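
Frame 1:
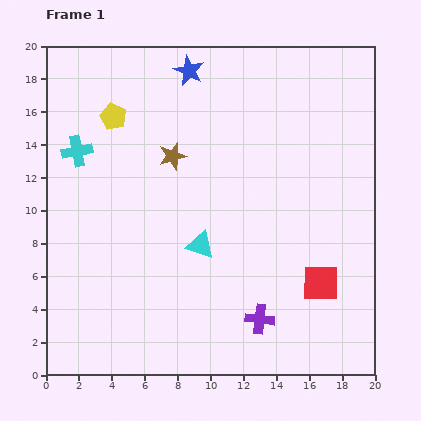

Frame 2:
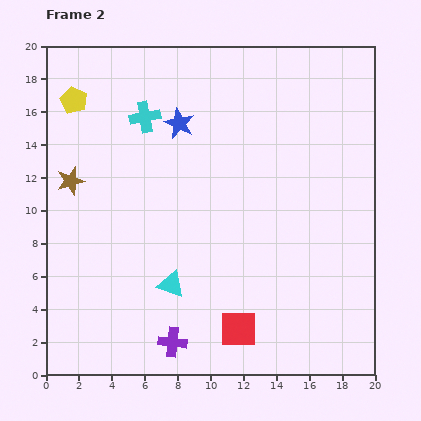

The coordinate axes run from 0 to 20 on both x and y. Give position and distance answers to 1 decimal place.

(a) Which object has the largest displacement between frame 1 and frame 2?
the brown star

(moved 6.4; next 5.7)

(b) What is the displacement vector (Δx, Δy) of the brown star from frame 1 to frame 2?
(-6.2, -1.5)

The brown star was at (7.7, 13.3) in frame 1 and (1.5, 11.8) in frame 2.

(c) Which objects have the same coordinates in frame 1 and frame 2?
none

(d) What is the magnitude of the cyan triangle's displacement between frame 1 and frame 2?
3.0

The cyan triangle moved from (9.4, 7.9) to (7.6, 5.5), a distance of √(1.8² + 2.4²) ≈ 3.0.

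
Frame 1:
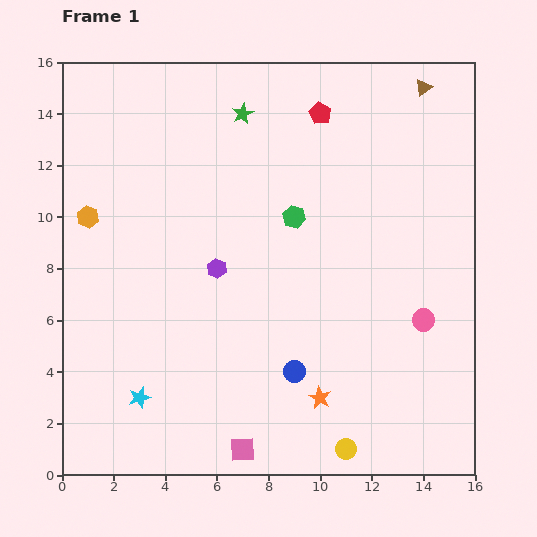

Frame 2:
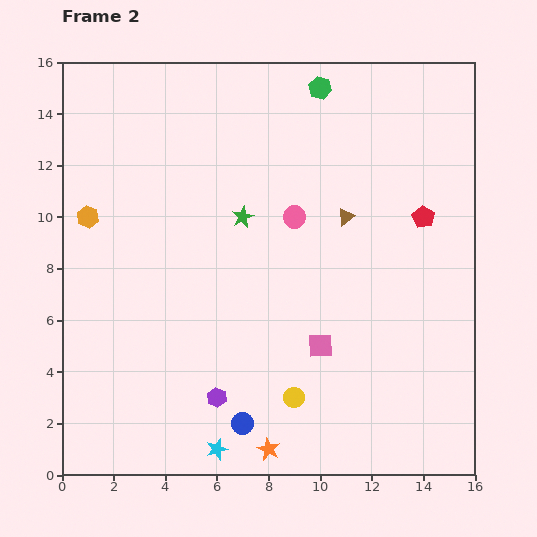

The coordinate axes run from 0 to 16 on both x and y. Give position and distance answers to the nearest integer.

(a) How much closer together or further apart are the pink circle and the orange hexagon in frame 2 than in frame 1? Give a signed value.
-6

Distance in frame 1: 14. Distance in frame 2: 8.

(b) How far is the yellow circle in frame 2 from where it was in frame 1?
3

The yellow circle moved from (11, 1) to (9, 3), a distance of √(2² + 2²) ≈ 3.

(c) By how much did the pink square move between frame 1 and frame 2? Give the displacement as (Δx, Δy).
(3, 4)

The pink square was at (7, 1) in frame 1 and (10, 5) in frame 2.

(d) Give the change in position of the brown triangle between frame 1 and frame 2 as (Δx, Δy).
(-3, -5)

The brown triangle was at (14, 15) in frame 1 and (11, 10) in frame 2.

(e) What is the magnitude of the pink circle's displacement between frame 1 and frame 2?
6

The pink circle moved from (14, 6) to (9, 10), a distance of √(5² + 4²) ≈ 6.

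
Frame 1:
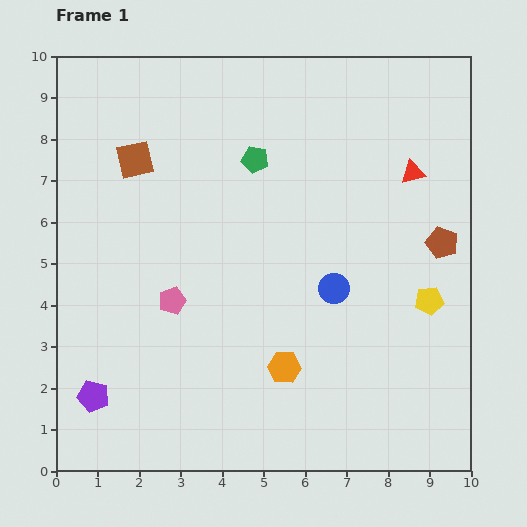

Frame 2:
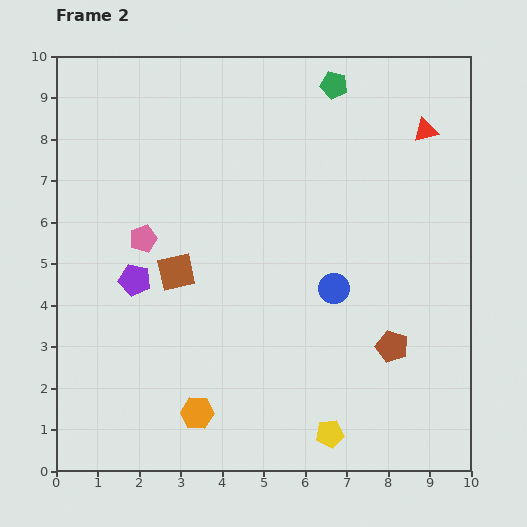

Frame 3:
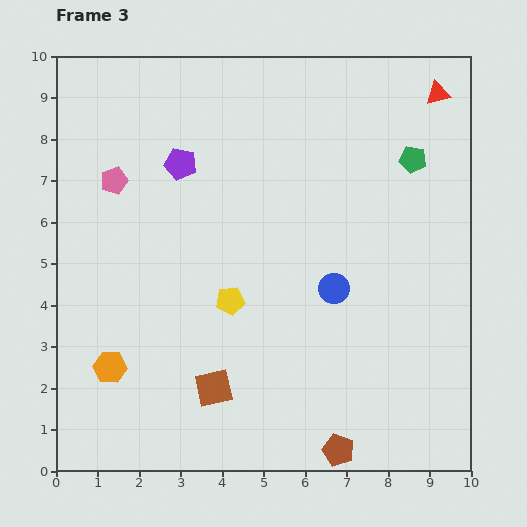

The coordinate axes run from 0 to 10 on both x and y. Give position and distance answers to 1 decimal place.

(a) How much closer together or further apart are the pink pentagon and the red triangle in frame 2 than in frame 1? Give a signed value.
+0.7

Distance in frame 1: 6.6. Distance in frame 2: 7.3.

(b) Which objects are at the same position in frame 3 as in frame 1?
the blue circle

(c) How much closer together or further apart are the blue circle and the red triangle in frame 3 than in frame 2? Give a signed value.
+0.9

Distance in frame 2: 4.4. Distance in frame 3: 5.3.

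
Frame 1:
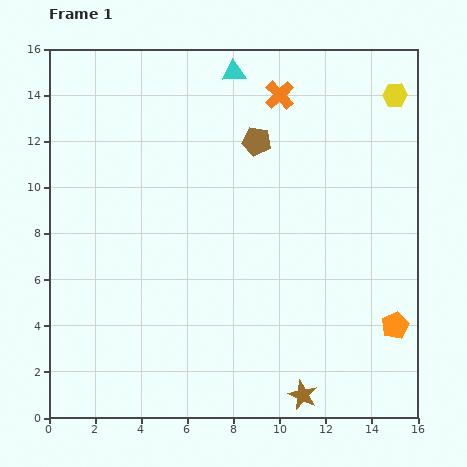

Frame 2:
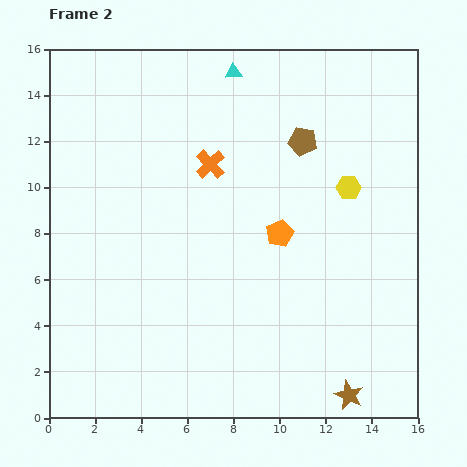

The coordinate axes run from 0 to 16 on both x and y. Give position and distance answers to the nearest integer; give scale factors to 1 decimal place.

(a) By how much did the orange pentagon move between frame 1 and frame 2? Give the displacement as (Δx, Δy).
(-5, 4)

The orange pentagon was at (15, 4) in frame 1 and (10, 8) in frame 2.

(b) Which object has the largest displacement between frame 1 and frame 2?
the orange pentagon

(moved 6; next 4)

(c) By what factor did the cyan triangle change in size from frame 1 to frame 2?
0.7×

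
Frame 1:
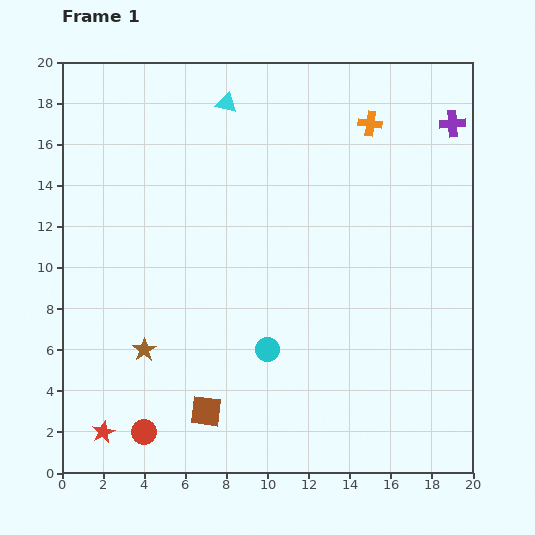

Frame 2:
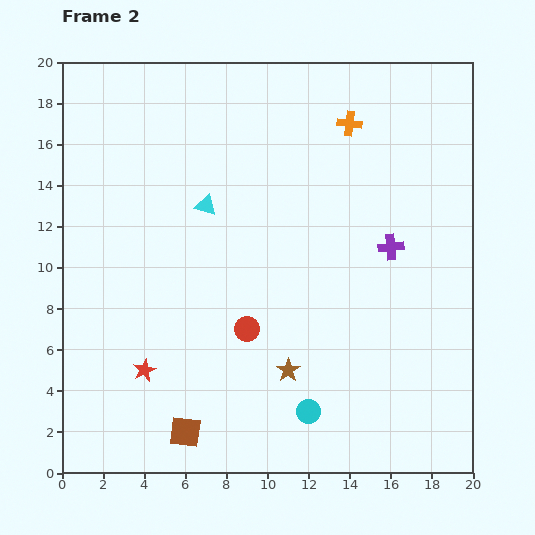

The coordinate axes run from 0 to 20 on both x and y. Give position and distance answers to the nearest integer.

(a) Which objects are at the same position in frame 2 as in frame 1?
none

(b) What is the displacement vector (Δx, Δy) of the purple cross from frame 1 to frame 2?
(-3, -6)

The purple cross was at (19, 17) in frame 1 and (16, 11) in frame 2.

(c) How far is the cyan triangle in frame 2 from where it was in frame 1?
5

The cyan triangle moved from (8, 18) to (7, 13), a distance of √(1² + 5²) ≈ 5.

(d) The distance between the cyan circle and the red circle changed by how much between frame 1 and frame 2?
-2

Distance in frame 1: 7. Distance in frame 2: 5.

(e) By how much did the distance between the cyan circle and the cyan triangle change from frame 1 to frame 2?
-1

Distance in frame 1: 12. Distance in frame 2: 11.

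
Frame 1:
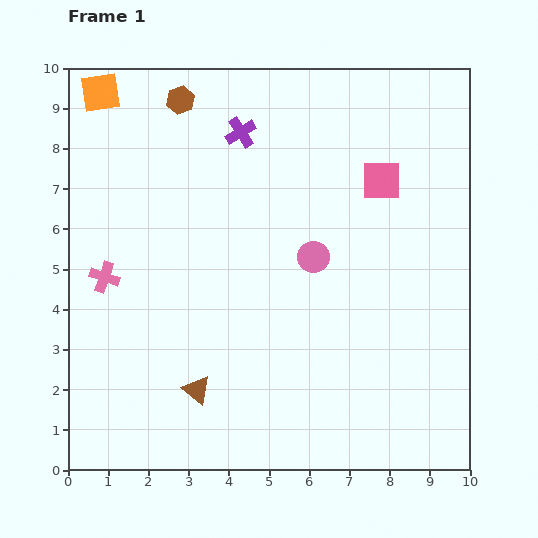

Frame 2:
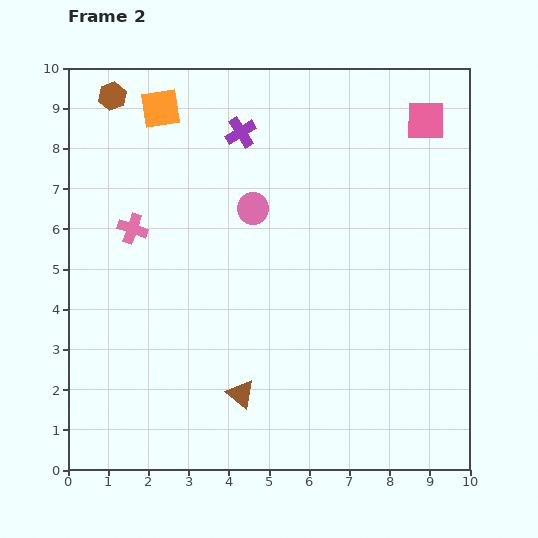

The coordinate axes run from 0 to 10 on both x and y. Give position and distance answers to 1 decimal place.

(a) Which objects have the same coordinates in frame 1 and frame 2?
the purple cross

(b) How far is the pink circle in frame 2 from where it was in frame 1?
1.9

The pink circle moved from (6.1, 5.3) to (4.6, 6.5), a distance of √(1.5² + 1.2²) ≈ 1.9.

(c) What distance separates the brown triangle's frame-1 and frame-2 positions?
1.1

The brown triangle moved from (3.2, 2.0) to (4.3, 1.9), a distance of √(1.1² + 0.1²) ≈ 1.1.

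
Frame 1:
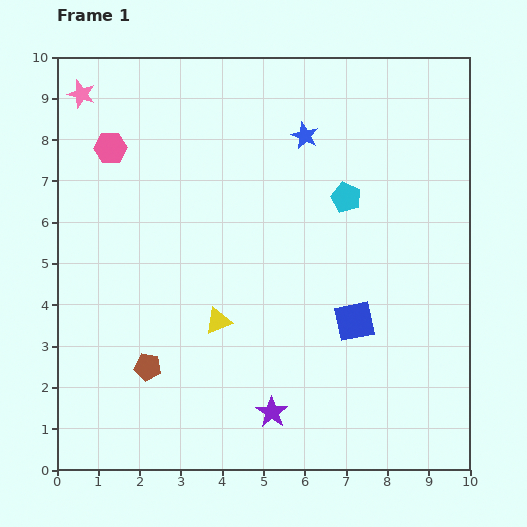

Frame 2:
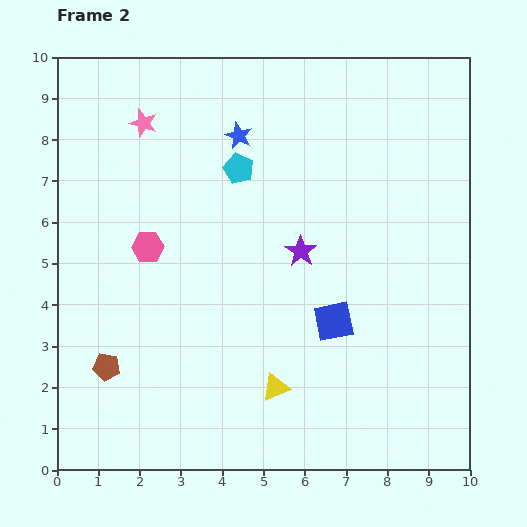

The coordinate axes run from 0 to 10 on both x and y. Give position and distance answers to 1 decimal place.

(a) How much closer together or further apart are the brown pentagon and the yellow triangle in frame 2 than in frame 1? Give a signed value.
+2.1

Distance in frame 1: 2.0. Distance in frame 2: 4.1.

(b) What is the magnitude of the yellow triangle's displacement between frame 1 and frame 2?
2.1

The yellow triangle moved from (3.9, 3.6) to (5.3, 2.0), a distance of √(1.4² + 1.6²) ≈ 2.1.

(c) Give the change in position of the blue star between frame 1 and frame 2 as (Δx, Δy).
(-1.6, 0.0)

The blue star was at (6.0, 8.1) in frame 1 and (4.4, 8.1) in frame 2.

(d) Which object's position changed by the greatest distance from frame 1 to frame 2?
the purple star

(moved 4.0; next 2.7)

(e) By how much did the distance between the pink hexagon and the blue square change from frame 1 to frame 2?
-2.4

Distance in frame 1: 7.2. Distance in frame 2: 4.8.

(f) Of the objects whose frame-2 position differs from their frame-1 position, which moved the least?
the blue square

(moved 0.5)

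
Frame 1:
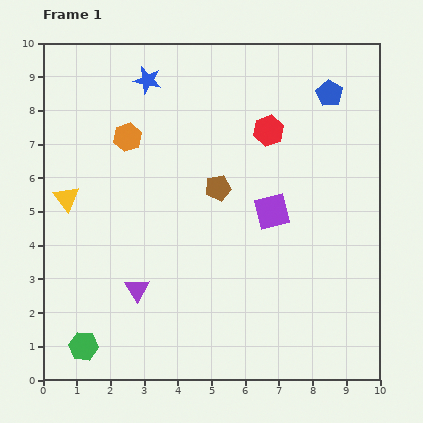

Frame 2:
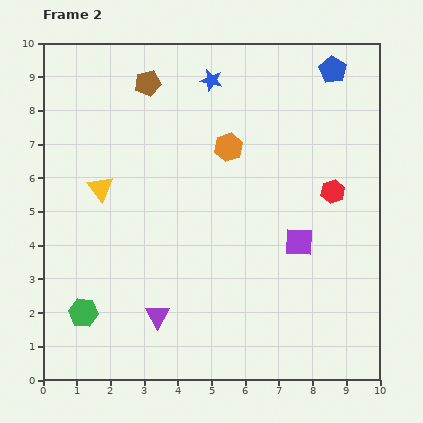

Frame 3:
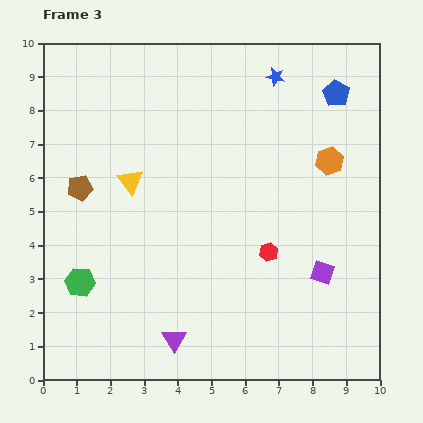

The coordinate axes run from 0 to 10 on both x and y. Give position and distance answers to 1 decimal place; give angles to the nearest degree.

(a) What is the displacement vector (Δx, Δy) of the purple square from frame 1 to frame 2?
(0.8, -0.9)

The purple square was at (6.8, 5.0) in frame 1 and (7.6, 4.1) in frame 2.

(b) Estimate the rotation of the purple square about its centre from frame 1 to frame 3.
33° clockwise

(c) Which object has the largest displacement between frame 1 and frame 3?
the orange hexagon

(moved 6.0; next 4.1)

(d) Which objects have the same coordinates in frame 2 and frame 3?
none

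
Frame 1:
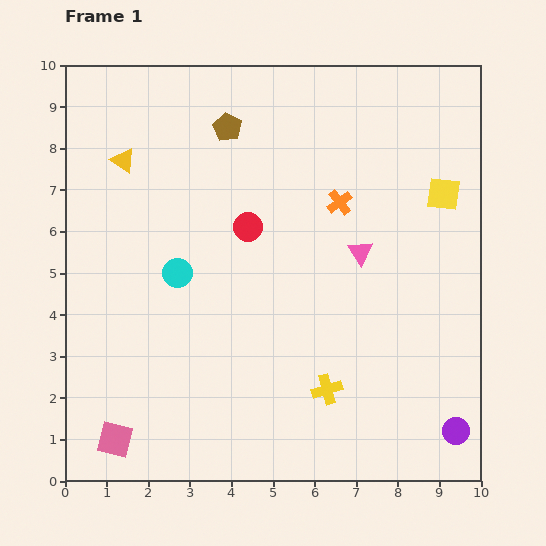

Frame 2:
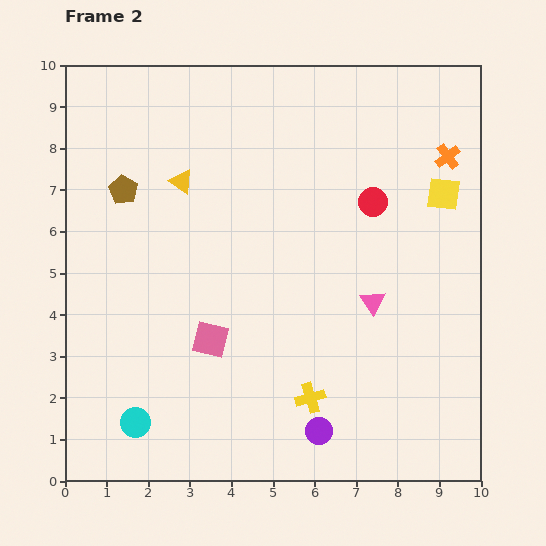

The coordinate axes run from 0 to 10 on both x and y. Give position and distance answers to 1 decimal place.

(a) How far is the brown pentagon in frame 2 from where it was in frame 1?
2.9

The brown pentagon moved from (3.9, 8.5) to (1.4, 7.0), a distance of √(2.5² + 1.5²) ≈ 2.9.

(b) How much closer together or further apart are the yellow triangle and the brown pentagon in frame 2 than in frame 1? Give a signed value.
-1.2

Distance in frame 1: 2.6. Distance in frame 2: 1.4.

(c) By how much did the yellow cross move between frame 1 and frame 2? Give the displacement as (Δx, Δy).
(-0.4, -0.2)

The yellow cross was at (6.3, 2.2) in frame 1 and (5.9, 2.0) in frame 2.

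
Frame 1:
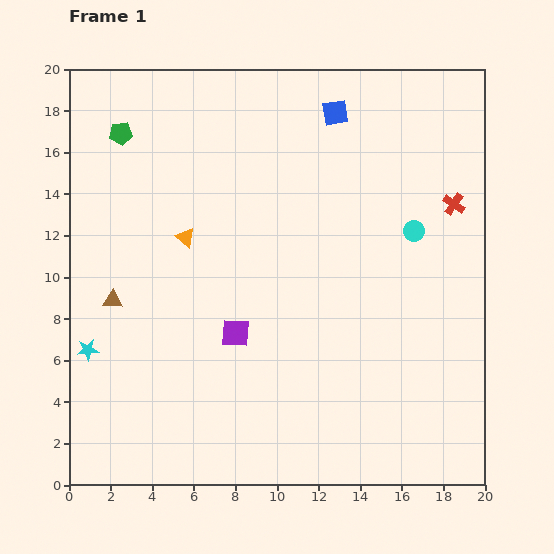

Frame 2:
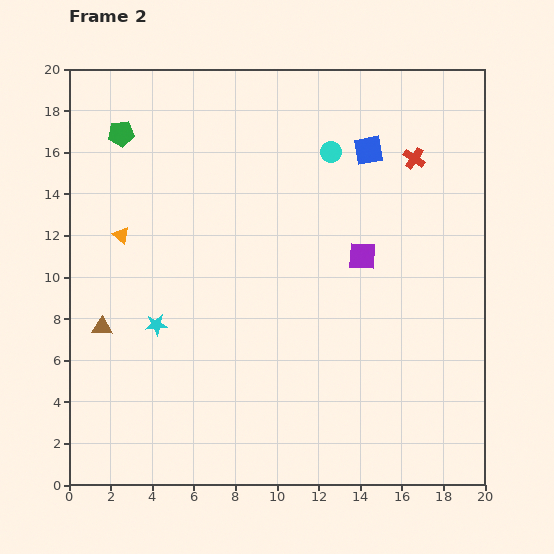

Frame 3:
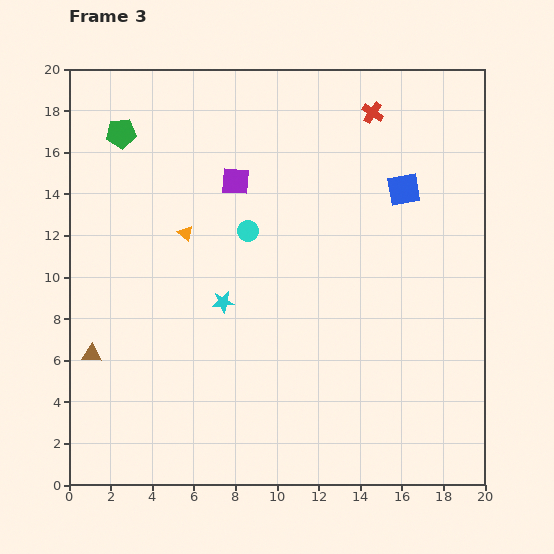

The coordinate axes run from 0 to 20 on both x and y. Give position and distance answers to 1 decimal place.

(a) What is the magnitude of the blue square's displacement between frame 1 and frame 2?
2.4

The blue square moved from (12.8, 17.9) to (14.4, 16.1), a distance of √(1.6² + 1.8²) ≈ 2.4.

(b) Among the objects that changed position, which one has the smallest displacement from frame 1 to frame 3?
the orange triangle

(moved 0.2)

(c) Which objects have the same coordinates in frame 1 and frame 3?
the green pentagon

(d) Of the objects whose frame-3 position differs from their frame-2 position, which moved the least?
the brown triangle

(moved 1.4)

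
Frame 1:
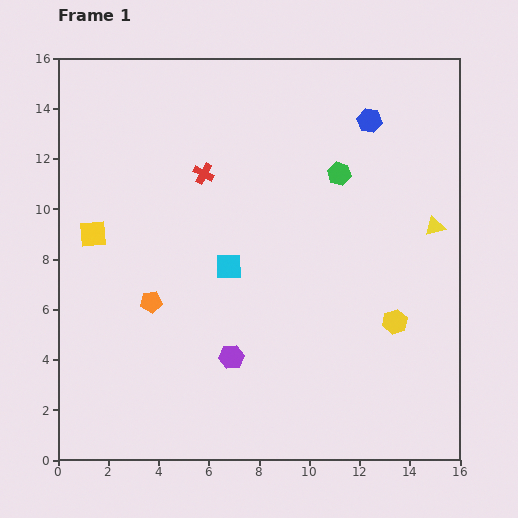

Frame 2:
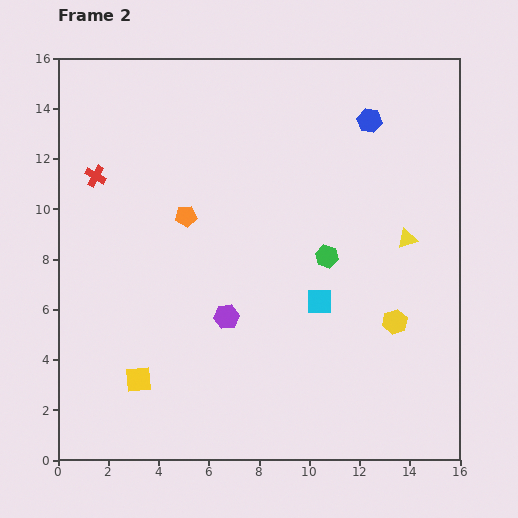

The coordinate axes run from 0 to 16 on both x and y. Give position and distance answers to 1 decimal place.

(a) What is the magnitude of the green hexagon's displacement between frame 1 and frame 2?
3.3

The green hexagon moved from (11.2, 11.4) to (10.7, 8.1), a distance of √(0.5² + 3.3²) ≈ 3.3.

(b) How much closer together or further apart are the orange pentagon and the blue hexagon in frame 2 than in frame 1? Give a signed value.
-3.1

Distance in frame 1: 11.3. Distance in frame 2: 8.2.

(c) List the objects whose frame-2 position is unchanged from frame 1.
the yellow hexagon, the blue hexagon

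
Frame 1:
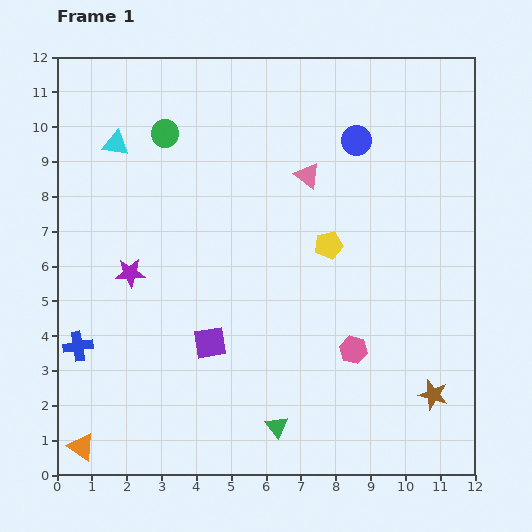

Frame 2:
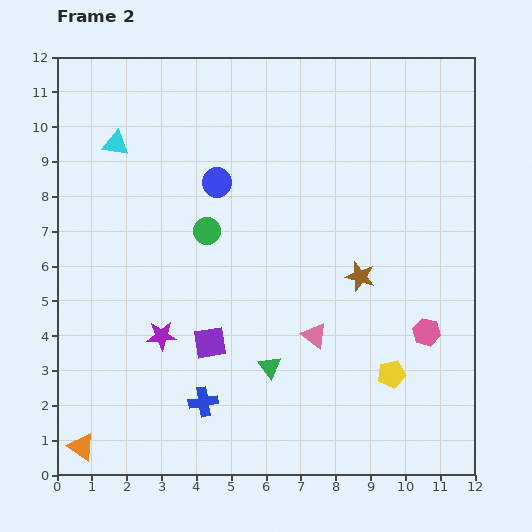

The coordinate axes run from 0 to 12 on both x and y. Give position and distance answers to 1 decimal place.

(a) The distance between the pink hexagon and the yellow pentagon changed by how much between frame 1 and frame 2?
-1.5

Distance in frame 1: 3.1. Distance in frame 2: 1.6.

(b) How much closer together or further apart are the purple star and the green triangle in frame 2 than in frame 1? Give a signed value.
-2.9

Distance in frame 1: 6.1. Distance in frame 2: 3.2.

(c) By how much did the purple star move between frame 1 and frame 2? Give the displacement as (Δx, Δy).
(0.9, -1.8)

The purple star was at (2.1, 5.8) in frame 1 and (3.0, 4.0) in frame 2.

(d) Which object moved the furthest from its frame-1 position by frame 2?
the pink triangle

(moved 4.6; next 4.2)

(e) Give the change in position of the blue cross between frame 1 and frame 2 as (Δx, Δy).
(3.6, -1.6)

The blue cross was at (0.6, 3.7) in frame 1 and (4.2, 2.1) in frame 2.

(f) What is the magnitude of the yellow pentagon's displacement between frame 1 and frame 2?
4.1

The yellow pentagon moved from (7.8, 6.6) to (9.6, 2.9), a distance of √(1.8² + 3.7²) ≈ 4.1.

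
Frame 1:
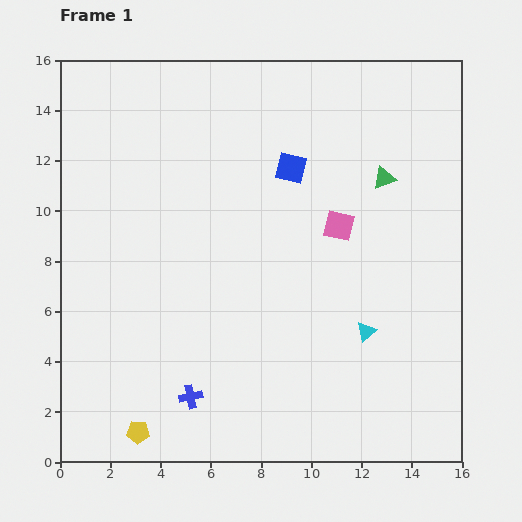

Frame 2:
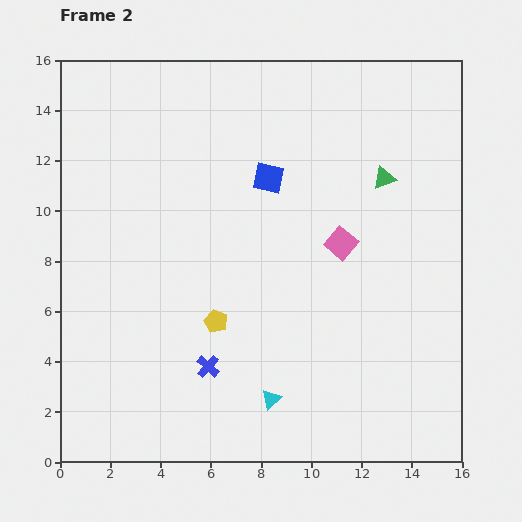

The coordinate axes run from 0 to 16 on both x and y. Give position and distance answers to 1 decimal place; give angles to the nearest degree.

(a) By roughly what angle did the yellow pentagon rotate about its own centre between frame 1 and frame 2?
21° clockwise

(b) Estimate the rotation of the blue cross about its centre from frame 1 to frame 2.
37° counter-clockwise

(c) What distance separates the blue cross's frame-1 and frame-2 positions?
1.4

The blue cross moved from (5.2, 2.6) to (5.9, 3.8), a distance of √(0.7² + 1.2²) ≈ 1.4.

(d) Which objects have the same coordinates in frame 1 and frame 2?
the green triangle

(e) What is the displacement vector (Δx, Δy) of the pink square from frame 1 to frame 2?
(0.1, -0.7)

The pink square was at (11.1, 9.4) in frame 1 and (11.2, 8.7) in frame 2.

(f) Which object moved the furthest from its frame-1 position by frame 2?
the yellow pentagon

(moved 5.4; next 4.7)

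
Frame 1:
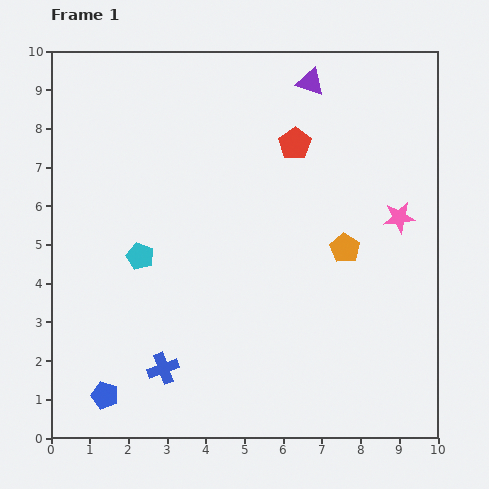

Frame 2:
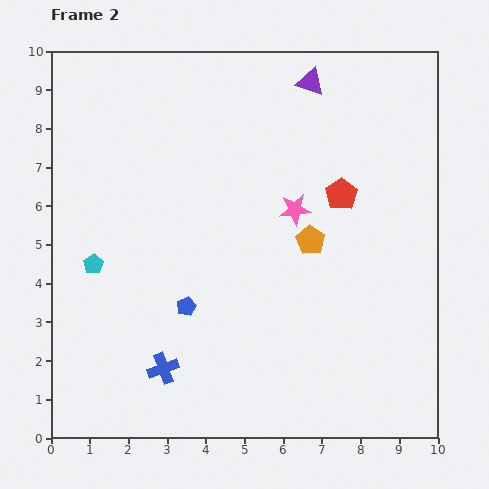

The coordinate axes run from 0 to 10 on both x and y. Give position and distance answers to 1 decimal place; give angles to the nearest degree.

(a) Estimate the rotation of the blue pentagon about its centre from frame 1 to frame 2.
30° clockwise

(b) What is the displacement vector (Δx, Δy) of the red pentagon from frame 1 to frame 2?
(1.2, -1.3)

The red pentagon was at (6.3, 7.6) in frame 1 and (7.5, 6.3) in frame 2.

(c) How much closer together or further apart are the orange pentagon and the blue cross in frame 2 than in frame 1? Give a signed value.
-0.6

Distance in frame 1: 5.6. Distance in frame 2: 5.0.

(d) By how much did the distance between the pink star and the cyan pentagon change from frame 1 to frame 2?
-1.4

Distance in frame 1: 6.8. Distance in frame 2: 5.4.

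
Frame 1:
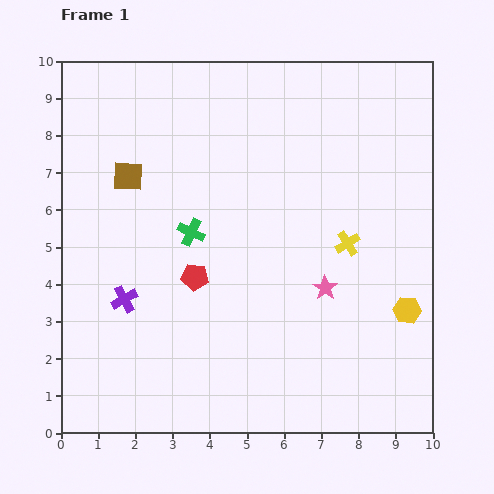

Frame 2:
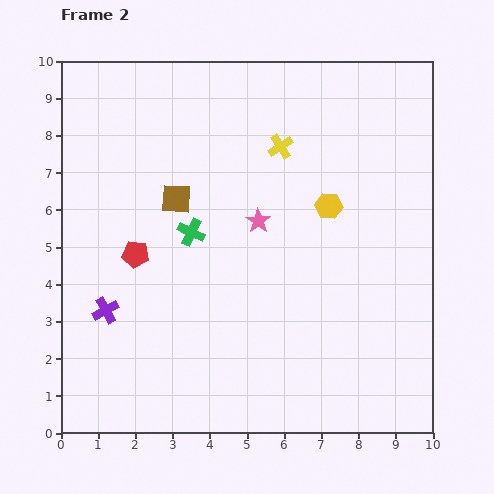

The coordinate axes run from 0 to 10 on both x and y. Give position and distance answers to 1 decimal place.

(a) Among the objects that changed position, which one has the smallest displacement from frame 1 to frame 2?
the purple cross

(moved 0.6)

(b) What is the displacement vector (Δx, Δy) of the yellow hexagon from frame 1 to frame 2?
(-2.1, 2.8)

The yellow hexagon was at (9.3, 3.3) in frame 1 and (7.2, 6.1) in frame 2.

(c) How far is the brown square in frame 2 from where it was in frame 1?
1.4

The brown square moved from (1.8, 6.9) to (3.1, 6.3), a distance of √(1.3² + 0.6²) ≈ 1.4.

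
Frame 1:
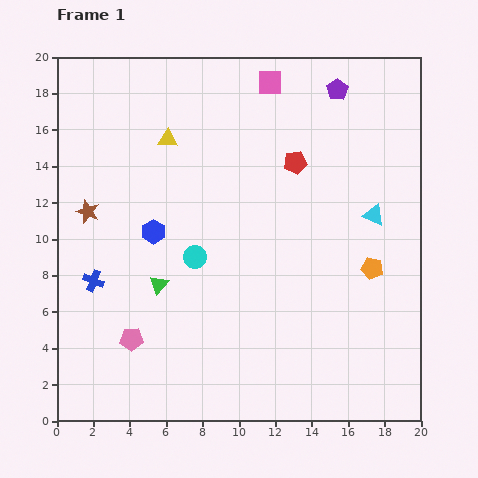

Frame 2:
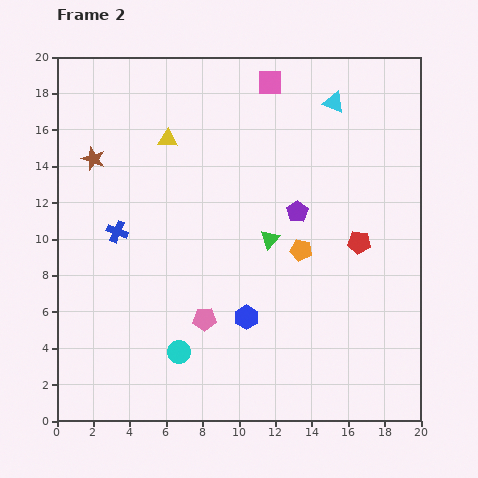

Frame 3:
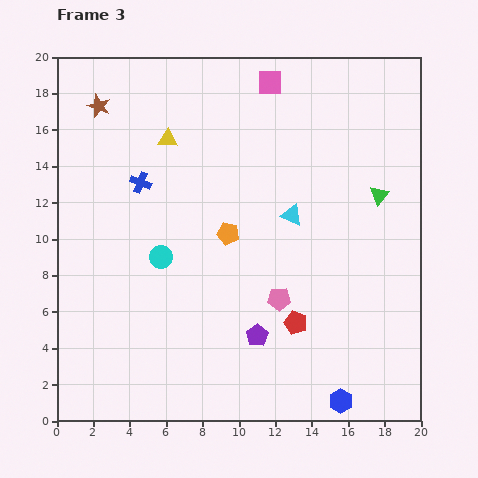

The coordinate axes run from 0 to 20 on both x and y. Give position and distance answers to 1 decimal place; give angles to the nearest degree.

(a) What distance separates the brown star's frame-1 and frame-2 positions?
2.9

The brown star moved from (1.7, 11.5) to (2.0, 14.4), a distance of √(0.3² + 2.9²) ≈ 2.9.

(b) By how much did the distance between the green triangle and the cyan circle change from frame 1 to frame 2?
+5.5

Distance in frame 1: 2.5. Distance in frame 2: 8.0.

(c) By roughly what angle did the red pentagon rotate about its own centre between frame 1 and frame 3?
31° clockwise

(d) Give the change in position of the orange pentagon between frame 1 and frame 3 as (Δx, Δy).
(-7.9, 1.9)

The orange pentagon was at (17.3, 8.4) in frame 1 and (9.4, 10.3) in frame 3.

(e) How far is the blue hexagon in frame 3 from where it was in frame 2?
6.9

The blue hexagon moved from (10.4, 5.7) to (15.6, 1.1), a distance of √(5.2² + 4.6²) ≈ 6.9.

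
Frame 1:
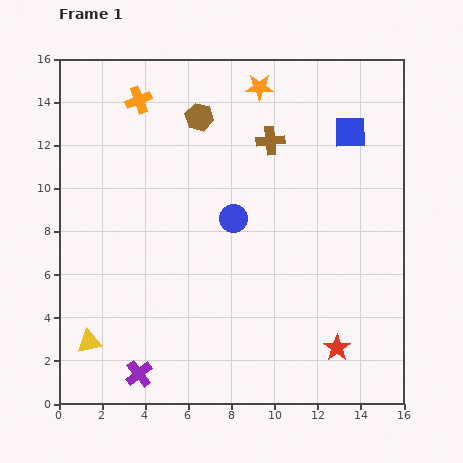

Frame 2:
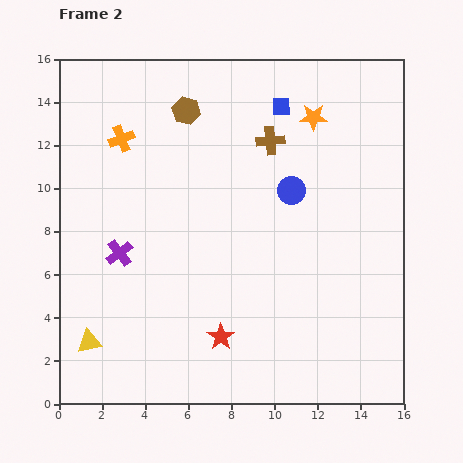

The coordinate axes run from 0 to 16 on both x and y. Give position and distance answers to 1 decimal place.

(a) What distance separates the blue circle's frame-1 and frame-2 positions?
3.0

The blue circle moved from (8.1, 8.6) to (10.8, 9.9), a distance of √(2.7² + 1.3²) ≈ 3.0.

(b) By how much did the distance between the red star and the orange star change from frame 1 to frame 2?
-1.5

Distance in frame 1: 12.6. Distance in frame 2: 11.1.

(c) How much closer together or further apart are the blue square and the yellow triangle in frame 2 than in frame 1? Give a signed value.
-1.4

Distance in frame 1: 15.5. Distance in frame 2: 14.1.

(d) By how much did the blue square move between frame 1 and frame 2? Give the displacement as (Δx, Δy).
(-3.2, 1.2)

The blue square was at (13.5, 12.6) in frame 1 and (10.3, 13.8) in frame 2.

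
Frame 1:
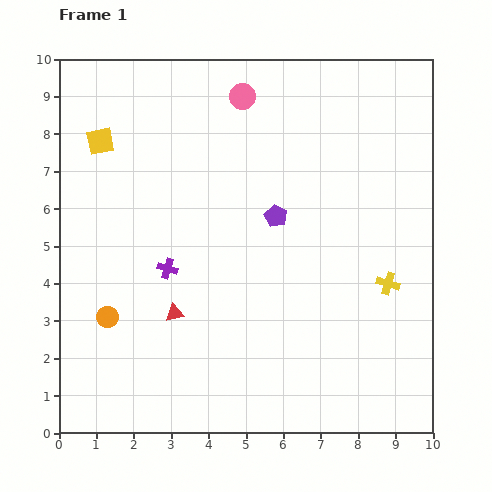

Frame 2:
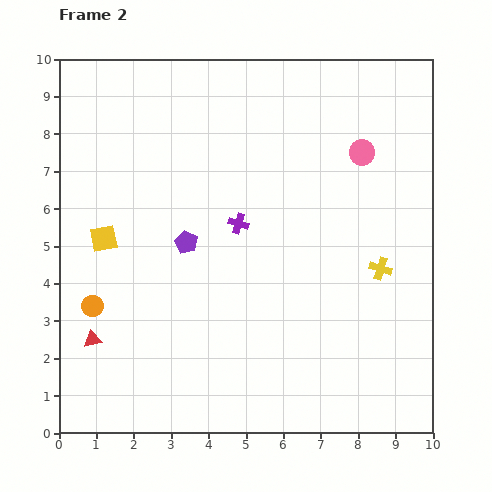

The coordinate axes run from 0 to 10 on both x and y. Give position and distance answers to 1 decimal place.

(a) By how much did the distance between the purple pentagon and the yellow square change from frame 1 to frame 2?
-2.9

Distance in frame 1: 5.1. Distance in frame 2: 2.2.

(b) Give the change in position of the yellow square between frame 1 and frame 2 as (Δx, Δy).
(0.1, -2.6)

The yellow square was at (1.1, 7.8) in frame 1 and (1.2, 5.2) in frame 2.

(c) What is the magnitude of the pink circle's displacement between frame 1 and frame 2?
3.5

The pink circle moved from (4.9, 9.0) to (8.1, 7.5), a distance of √(3.2² + 1.5²) ≈ 3.5.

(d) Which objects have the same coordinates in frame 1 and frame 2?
none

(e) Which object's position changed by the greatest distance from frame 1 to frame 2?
the pink circle

(moved 3.5; next 2.6)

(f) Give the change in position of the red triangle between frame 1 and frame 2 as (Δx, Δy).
(-2.2, -0.7)

The red triangle was at (3.1, 3.2) in frame 1 and (0.9, 2.5) in frame 2.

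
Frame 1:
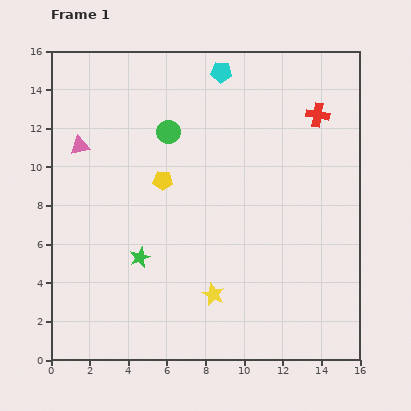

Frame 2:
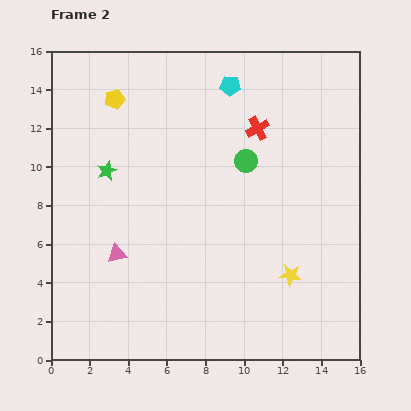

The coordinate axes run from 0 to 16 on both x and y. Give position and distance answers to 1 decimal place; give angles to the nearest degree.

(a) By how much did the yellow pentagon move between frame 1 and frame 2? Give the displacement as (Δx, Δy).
(-2.5, 4.2)

The yellow pentagon was at (5.8, 9.3) in frame 1 and (3.3, 13.5) in frame 2.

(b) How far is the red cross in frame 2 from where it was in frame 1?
3.2

The red cross moved from (13.8, 12.7) to (10.7, 12.0), a distance of √(3.1² + 0.7²) ≈ 3.2.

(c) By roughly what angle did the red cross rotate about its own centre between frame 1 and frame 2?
38° counter-clockwise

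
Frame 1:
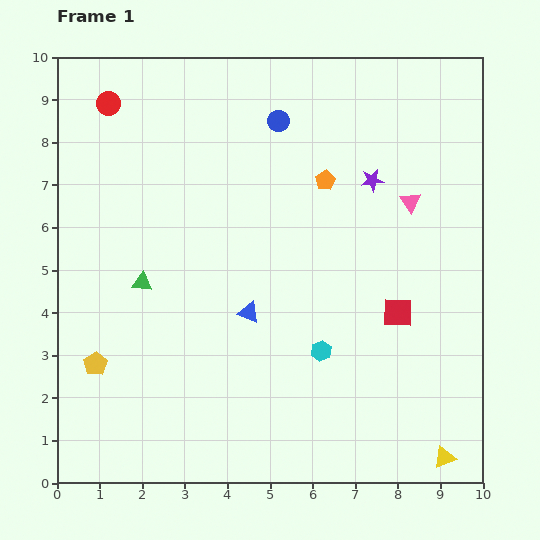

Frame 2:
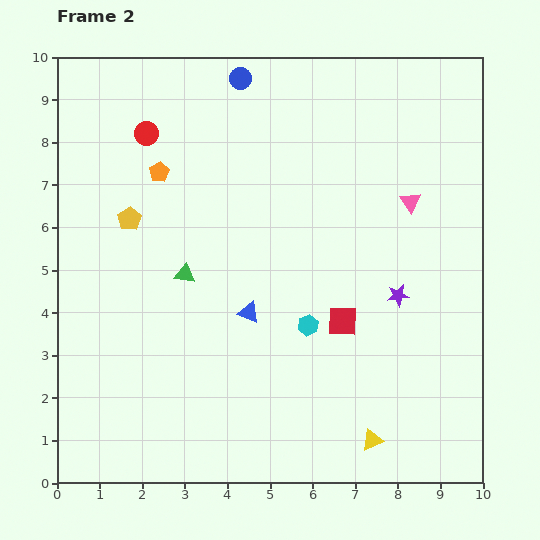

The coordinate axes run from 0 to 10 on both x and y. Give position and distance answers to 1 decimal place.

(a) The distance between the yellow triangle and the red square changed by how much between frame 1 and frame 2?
-0.7

Distance in frame 1: 3.6. Distance in frame 2: 2.9.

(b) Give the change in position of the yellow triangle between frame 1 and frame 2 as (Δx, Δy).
(-1.7, 0.4)

The yellow triangle was at (9.1, 0.6) in frame 1 and (7.4, 1.0) in frame 2.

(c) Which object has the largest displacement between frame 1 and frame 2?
the orange pentagon

(moved 3.9; next 3.5)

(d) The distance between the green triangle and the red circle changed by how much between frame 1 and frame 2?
-0.9

Distance in frame 1: 4.3. Distance in frame 2: 3.4.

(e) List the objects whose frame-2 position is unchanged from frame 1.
the blue triangle, the pink triangle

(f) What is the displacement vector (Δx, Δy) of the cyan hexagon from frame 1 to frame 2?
(-0.3, 0.6)

The cyan hexagon was at (6.2, 3.1) in frame 1 and (5.9, 3.7) in frame 2.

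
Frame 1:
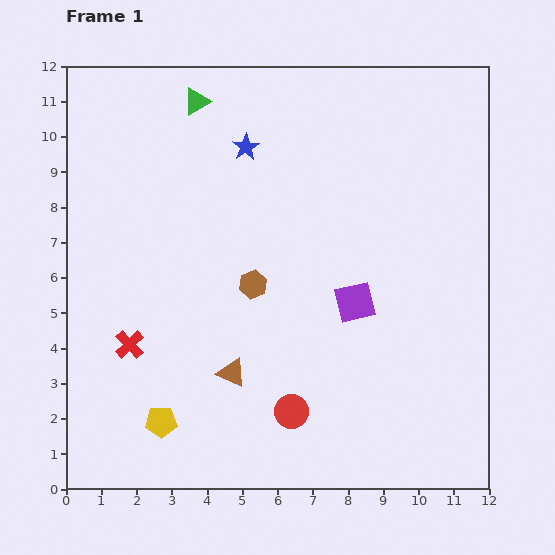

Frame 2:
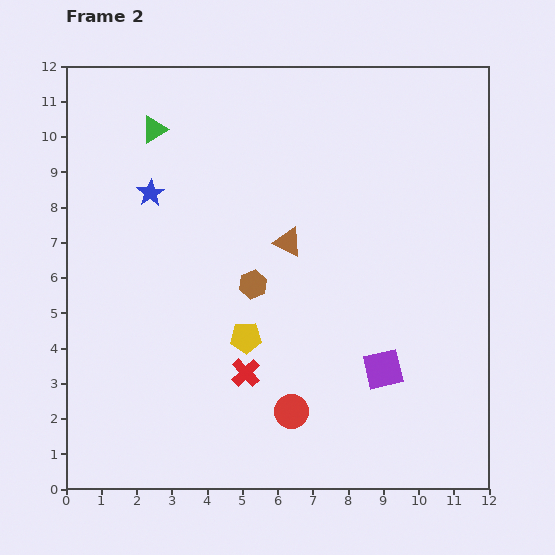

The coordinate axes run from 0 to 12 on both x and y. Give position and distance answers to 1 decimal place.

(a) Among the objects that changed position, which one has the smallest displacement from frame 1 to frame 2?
the green triangle

(moved 1.4)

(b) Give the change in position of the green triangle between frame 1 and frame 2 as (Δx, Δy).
(-1.2, -0.8)

The green triangle was at (3.7, 11.0) in frame 1 and (2.5, 10.2) in frame 2.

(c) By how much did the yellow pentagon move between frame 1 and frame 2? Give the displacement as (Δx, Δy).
(2.4, 2.4)

The yellow pentagon was at (2.7, 1.9) in frame 1 and (5.1, 4.3) in frame 2.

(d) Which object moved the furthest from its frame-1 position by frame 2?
the brown triangle

(moved 4.0; next 3.4)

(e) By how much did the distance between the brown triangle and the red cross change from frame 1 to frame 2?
+0.9

Distance in frame 1: 3.0. Distance in frame 2: 3.9.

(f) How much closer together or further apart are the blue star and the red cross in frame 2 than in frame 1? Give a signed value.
-0.7

Distance in frame 1: 6.5. Distance in frame 2: 5.8.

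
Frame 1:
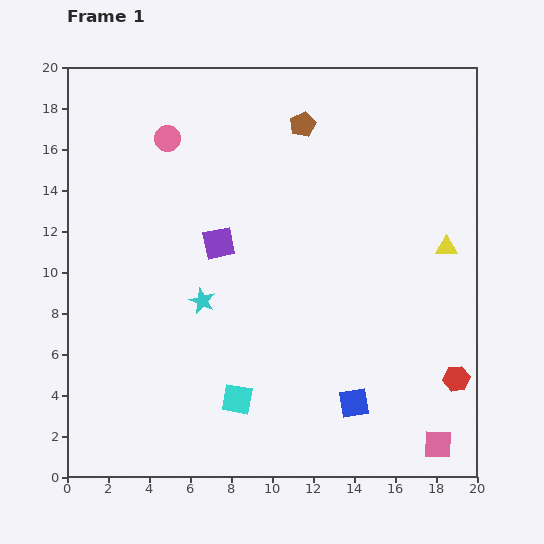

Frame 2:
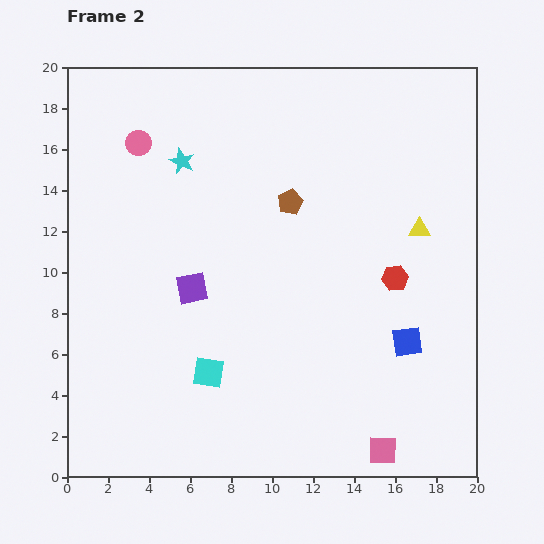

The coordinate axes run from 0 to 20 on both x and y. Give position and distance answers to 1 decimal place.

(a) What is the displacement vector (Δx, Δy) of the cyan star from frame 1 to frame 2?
(-1.0, 6.8)

The cyan star was at (6.6, 8.6) in frame 1 and (5.6, 15.4) in frame 2.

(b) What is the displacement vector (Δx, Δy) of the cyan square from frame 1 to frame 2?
(-1.4, 1.3)

The cyan square was at (8.3, 3.8) in frame 1 and (6.9, 5.1) in frame 2.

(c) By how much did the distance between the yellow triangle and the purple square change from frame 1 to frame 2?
+0.4

Distance in frame 1: 11.1. Distance in frame 2: 11.5.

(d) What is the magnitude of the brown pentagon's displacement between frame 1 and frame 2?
3.8

The brown pentagon moved from (11.5, 17.2) to (10.9, 13.4), a distance of √(0.6² + 3.8²) ≈ 3.8.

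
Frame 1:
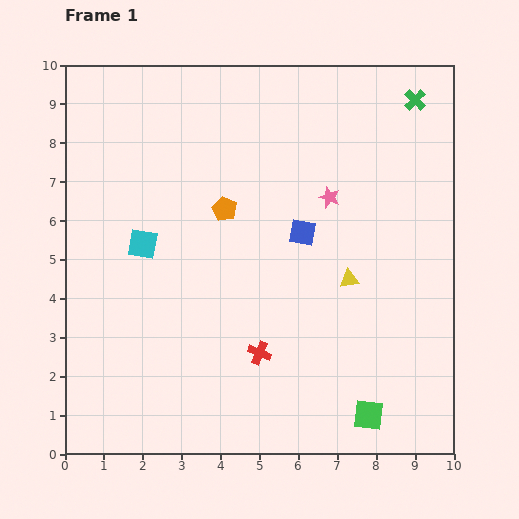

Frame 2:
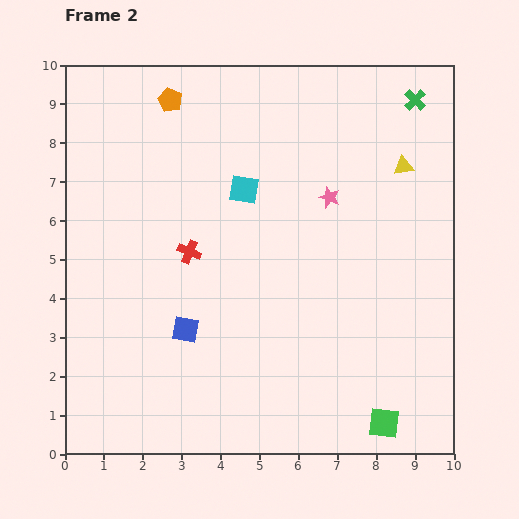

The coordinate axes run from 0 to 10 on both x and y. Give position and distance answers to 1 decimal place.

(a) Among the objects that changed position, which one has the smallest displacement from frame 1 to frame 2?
the green square

(moved 0.4)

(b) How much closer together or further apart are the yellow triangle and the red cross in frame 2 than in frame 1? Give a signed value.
+2.9

Distance in frame 1: 3.0. Distance in frame 2: 5.9.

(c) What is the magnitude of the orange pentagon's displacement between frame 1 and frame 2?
3.1

The orange pentagon moved from (4.1, 6.3) to (2.7, 9.1), a distance of √(1.4² + 2.8²) ≈ 3.1.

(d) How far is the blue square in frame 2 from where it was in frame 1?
3.9

The blue square moved from (6.1, 5.7) to (3.1, 3.2), a distance of √(3.0² + 2.5²) ≈ 3.9.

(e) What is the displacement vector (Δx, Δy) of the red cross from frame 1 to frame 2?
(-1.8, 2.6)

The red cross was at (5.0, 2.6) in frame 1 and (3.2, 5.2) in frame 2.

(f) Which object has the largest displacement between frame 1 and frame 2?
the blue square

(moved 3.9; next 3.2)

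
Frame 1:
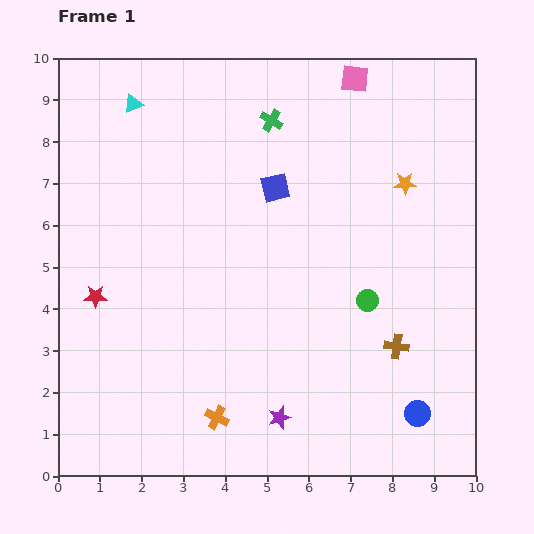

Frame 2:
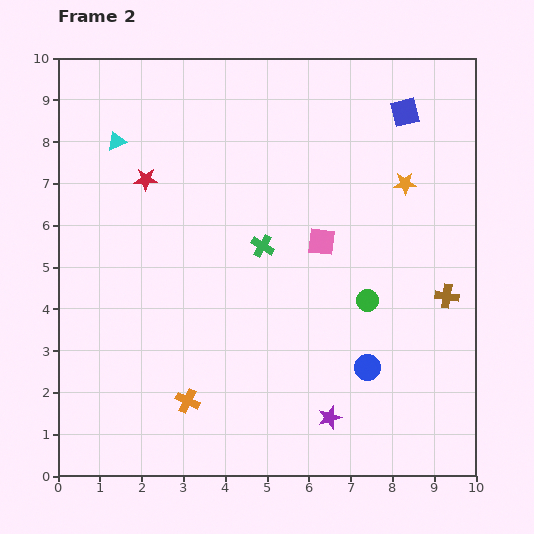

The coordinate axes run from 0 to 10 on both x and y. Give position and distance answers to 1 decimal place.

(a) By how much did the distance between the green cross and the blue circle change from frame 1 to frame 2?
-4.0

Distance in frame 1: 7.8. Distance in frame 2: 3.8.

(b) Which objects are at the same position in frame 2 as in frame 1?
the orange star, the green circle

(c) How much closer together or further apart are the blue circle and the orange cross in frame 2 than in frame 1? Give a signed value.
-0.4

Distance in frame 1: 4.8. Distance in frame 2: 4.4.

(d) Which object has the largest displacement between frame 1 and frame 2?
the pink square

(moved 4.0; next 3.6)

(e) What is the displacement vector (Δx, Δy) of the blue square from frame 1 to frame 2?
(3.1, 1.8)

The blue square was at (5.2, 6.9) in frame 1 and (8.3, 8.7) in frame 2.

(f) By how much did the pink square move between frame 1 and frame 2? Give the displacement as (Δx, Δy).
(-0.8, -3.9)

The pink square was at (7.1, 9.5) in frame 1 and (6.3, 5.6) in frame 2.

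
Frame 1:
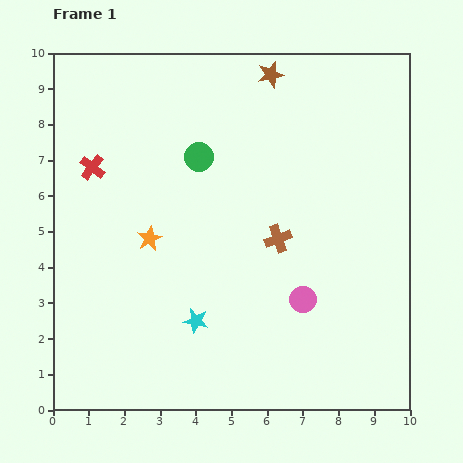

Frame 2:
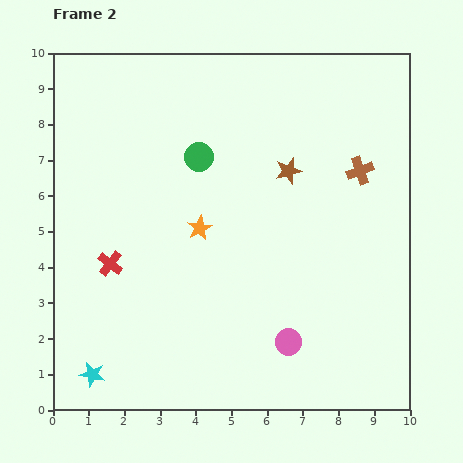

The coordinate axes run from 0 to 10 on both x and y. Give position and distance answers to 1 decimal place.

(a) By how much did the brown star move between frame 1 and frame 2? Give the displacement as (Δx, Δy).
(0.5, -2.7)

The brown star was at (6.1, 9.4) in frame 1 and (6.6, 6.7) in frame 2.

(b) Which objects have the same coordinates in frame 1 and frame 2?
the green circle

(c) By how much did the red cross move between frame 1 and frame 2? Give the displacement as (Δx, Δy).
(0.5, -2.7)

The red cross was at (1.1, 6.8) in frame 1 and (1.6, 4.1) in frame 2.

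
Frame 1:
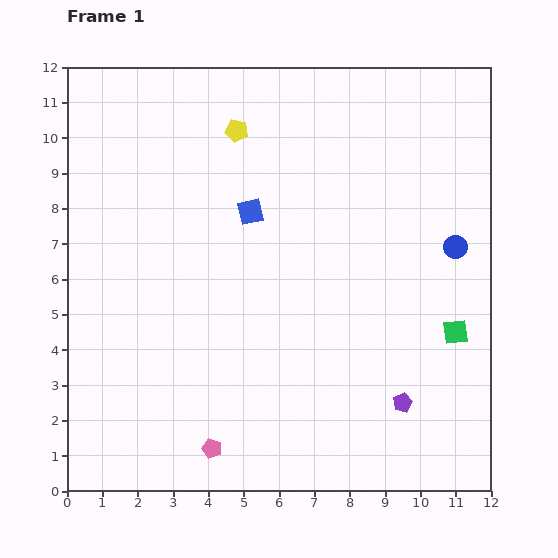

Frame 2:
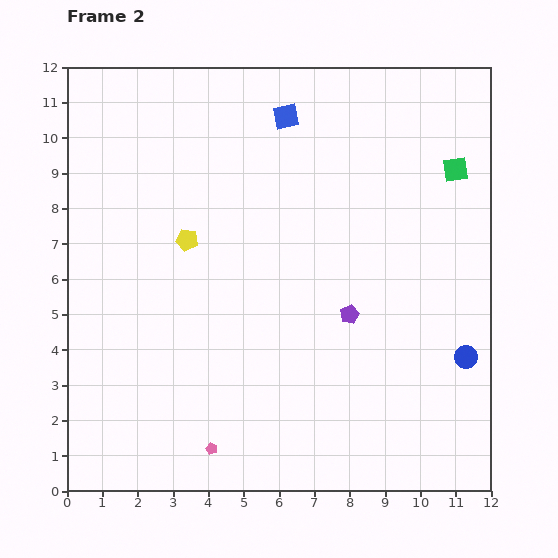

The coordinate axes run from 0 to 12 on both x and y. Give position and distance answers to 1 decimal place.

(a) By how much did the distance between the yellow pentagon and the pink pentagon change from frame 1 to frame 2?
-3.1

Distance in frame 1: 9.0. Distance in frame 2: 5.9.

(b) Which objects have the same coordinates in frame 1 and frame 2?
the pink pentagon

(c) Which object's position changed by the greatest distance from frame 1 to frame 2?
the green square

(moved 4.6; next 3.4)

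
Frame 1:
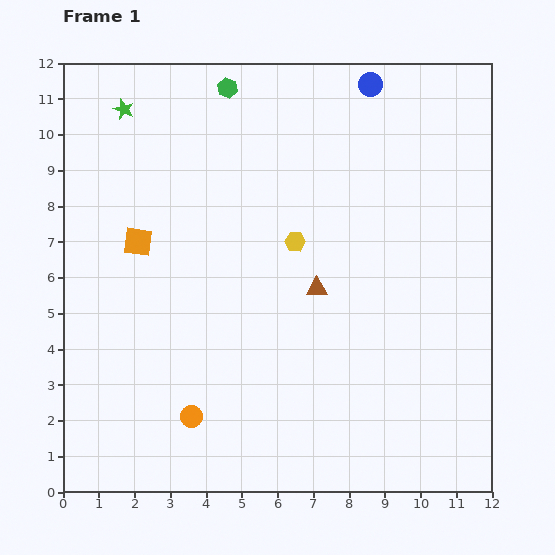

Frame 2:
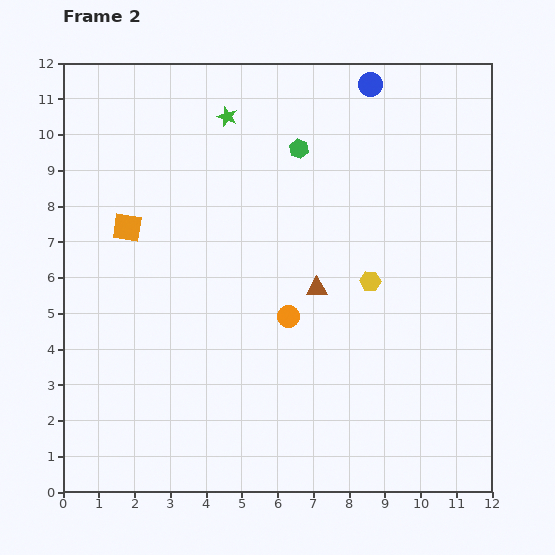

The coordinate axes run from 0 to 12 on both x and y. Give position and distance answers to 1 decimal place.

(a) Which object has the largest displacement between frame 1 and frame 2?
the orange circle

(moved 3.9; next 2.9)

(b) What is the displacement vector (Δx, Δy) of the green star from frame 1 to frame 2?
(2.9, -0.2)

The green star was at (1.7, 10.7) in frame 1 and (4.6, 10.5) in frame 2.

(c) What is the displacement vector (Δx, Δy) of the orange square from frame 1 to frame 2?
(-0.3, 0.4)

The orange square was at (2.1, 7.0) in frame 1 and (1.8, 7.4) in frame 2.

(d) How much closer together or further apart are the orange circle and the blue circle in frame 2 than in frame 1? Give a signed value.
-3.7

Distance in frame 1: 10.6. Distance in frame 2: 6.9.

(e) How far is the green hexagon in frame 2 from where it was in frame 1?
2.6

The green hexagon moved from (4.6, 11.3) to (6.6, 9.6), a distance of √(2.0² + 1.7²) ≈ 2.6.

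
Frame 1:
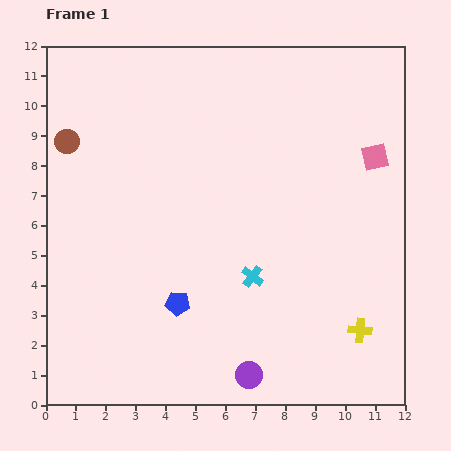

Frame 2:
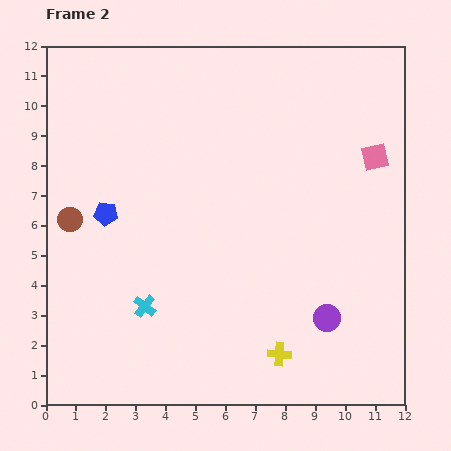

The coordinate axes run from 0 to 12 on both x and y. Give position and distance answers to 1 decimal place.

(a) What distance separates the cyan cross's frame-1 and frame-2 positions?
3.7

The cyan cross moved from (6.9, 4.3) to (3.3, 3.3), a distance of √(3.6² + 1.0²) ≈ 3.7.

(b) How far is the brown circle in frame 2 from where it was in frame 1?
2.6

The brown circle moved from (0.7, 8.8) to (0.8, 6.2), a distance of √(0.1² + 2.6²) ≈ 2.6.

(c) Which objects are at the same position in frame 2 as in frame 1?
the pink square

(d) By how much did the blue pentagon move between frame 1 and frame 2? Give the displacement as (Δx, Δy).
(-2.4, 3.0)

The blue pentagon was at (4.4, 3.4) in frame 1 and (2.0, 6.4) in frame 2.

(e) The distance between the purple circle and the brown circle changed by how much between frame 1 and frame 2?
-0.7

Distance in frame 1: 9.9. Distance in frame 2: 9.2.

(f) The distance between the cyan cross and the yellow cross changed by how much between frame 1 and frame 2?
+0.8

Distance in frame 1: 4.0. Distance in frame 2: 4.8.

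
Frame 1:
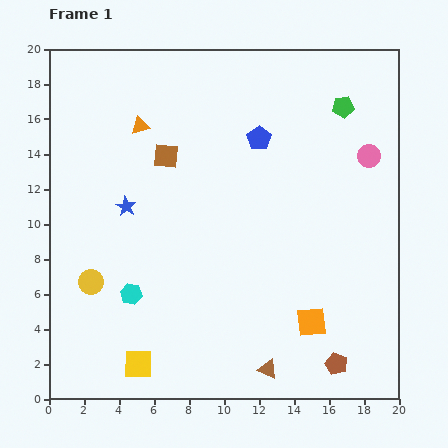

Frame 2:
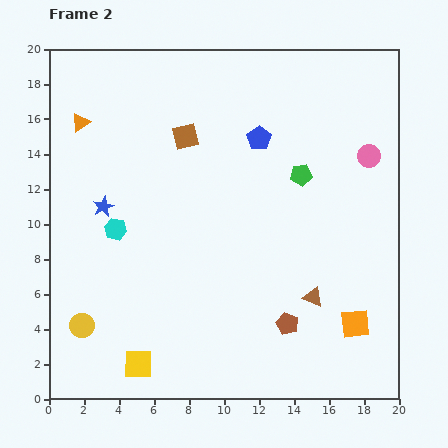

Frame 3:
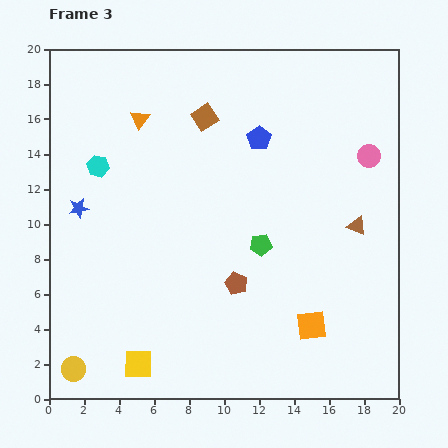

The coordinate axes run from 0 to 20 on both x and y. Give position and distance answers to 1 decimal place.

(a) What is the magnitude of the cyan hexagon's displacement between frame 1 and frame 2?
3.8

The cyan hexagon moved from (4.7, 6.0) to (3.8, 9.7), a distance of √(0.9² + 3.7²) ≈ 3.8.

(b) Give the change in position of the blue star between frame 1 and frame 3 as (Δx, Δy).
(-2.7, -0.1)

The blue star was at (4.4, 11.0) in frame 1 and (1.7, 10.9) in frame 3.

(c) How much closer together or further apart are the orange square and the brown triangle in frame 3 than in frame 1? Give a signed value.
+2.6

Distance in frame 1: 3.7. Distance in frame 3: 6.3.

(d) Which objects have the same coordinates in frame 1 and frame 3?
the pink circle, the yellow square, the blue pentagon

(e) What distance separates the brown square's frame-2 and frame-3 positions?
1.6

The brown square moved from (7.8, 15.0) to (8.9, 16.1), a distance of √(1.1² + 1.1²) ≈ 1.6.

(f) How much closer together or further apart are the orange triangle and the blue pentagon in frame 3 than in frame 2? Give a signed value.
-3.3

Distance in frame 2: 10.2. Distance in frame 3: 6.9.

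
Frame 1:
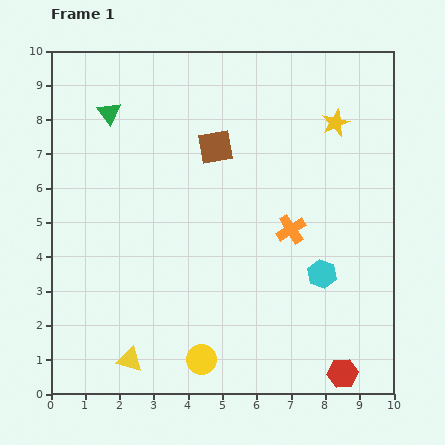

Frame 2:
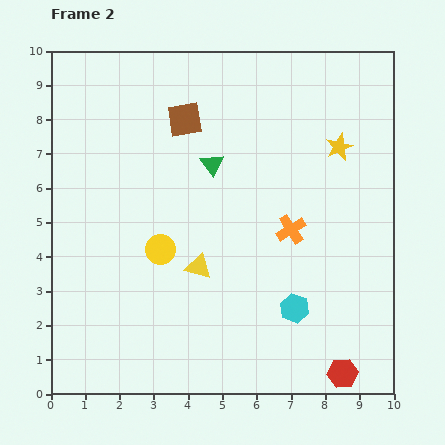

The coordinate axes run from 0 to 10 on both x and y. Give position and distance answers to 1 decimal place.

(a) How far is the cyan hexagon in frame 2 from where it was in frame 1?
1.3

The cyan hexagon moved from (7.9, 3.5) to (7.1, 2.5), a distance of √(0.8² + 1.0²) ≈ 1.3.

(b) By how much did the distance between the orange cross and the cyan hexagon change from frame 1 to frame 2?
+0.7

Distance in frame 1: 1.6. Distance in frame 2: 2.3.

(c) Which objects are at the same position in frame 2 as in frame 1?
the red hexagon, the orange cross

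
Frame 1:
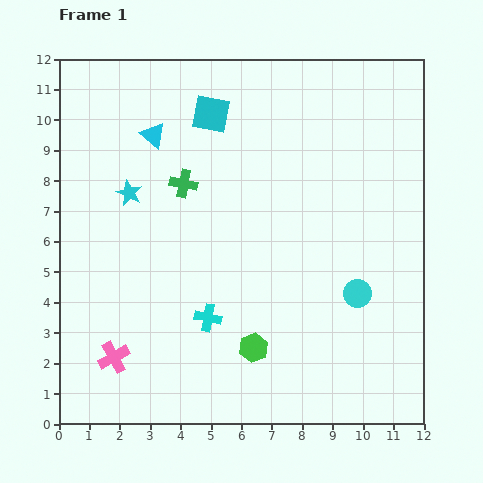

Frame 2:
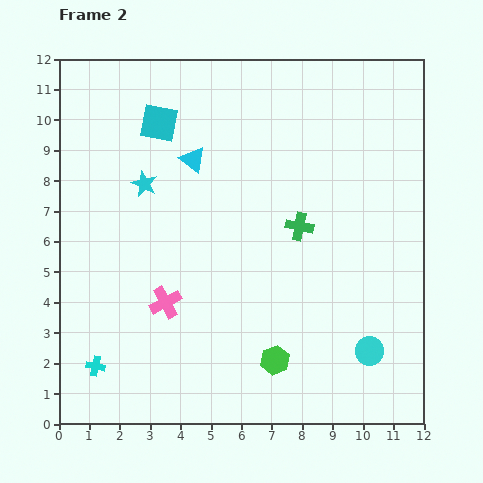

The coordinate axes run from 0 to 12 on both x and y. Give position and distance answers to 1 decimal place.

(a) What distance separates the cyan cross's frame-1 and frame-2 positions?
4.0

The cyan cross moved from (4.9, 3.5) to (1.2, 1.9), a distance of √(3.7² + 1.6²) ≈ 4.0.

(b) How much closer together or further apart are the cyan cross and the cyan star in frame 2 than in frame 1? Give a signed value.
+1.3

Distance in frame 1: 4.9. Distance in frame 2: 6.2.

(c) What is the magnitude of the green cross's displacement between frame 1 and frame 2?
4.0

The green cross moved from (4.1, 7.9) to (7.9, 6.5), a distance of √(3.8² + 1.4²) ≈ 4.0.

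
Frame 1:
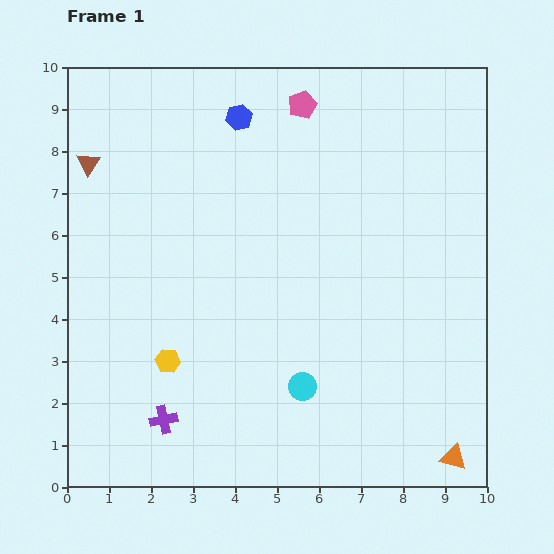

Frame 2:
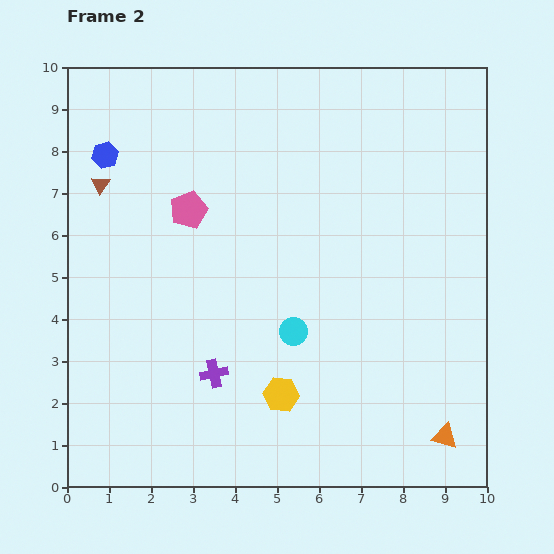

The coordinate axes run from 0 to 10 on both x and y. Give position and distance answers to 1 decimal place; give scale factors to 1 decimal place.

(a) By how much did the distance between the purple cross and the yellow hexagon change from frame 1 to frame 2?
+0.3

Distance in frame 1: 1.4. Distance in frame 2: 1.7.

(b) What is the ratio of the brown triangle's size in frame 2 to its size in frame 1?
0.8×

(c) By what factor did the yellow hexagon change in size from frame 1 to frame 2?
1.4×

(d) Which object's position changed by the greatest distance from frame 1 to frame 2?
the pink pentagon

(moved 3.7; next 3.3)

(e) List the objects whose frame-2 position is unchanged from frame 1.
none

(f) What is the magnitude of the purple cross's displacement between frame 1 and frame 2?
1.6

The purple cross moved from (2.3, 1.6) to (3.5, 2.7), a distance of √(1.2² + 1.1²) ≈ 1.6.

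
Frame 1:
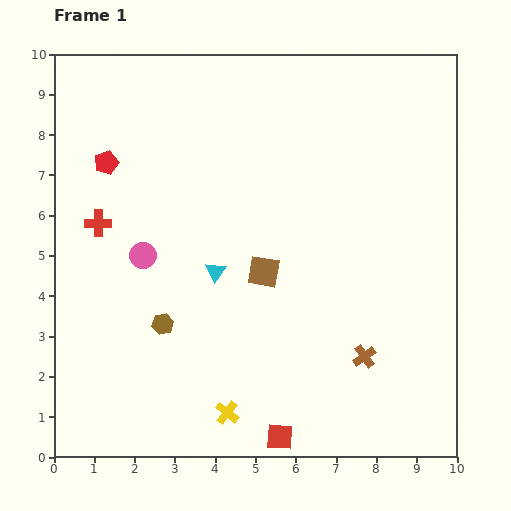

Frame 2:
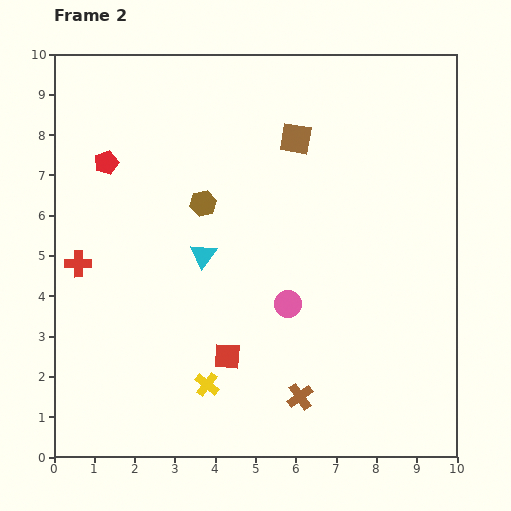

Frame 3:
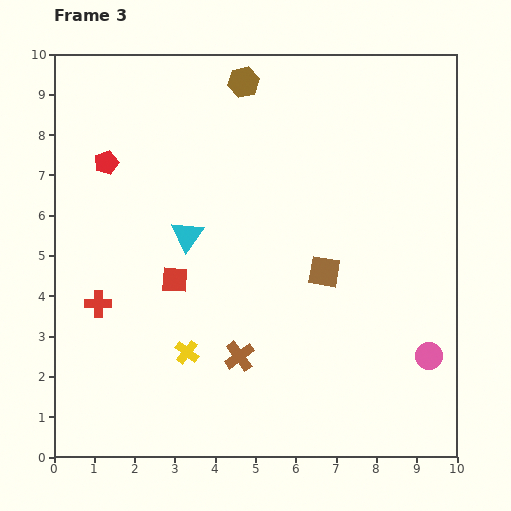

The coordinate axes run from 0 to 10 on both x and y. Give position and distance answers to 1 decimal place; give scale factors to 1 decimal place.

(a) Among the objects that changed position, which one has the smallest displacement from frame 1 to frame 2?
the cyan triangle

(moved 0.5)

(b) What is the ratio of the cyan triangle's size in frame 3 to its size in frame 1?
1.6×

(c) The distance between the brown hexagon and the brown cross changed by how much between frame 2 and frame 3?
+1.4

Distance in frame 2: 5.4. Distance in frame 3: 6.8.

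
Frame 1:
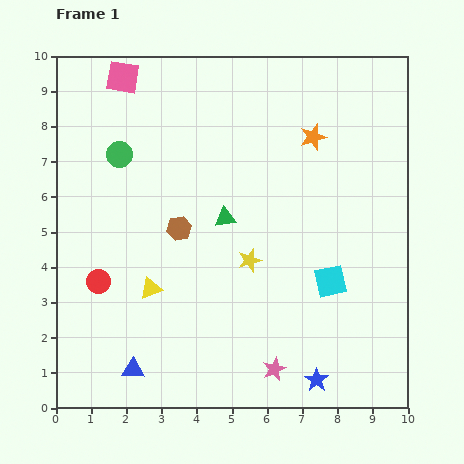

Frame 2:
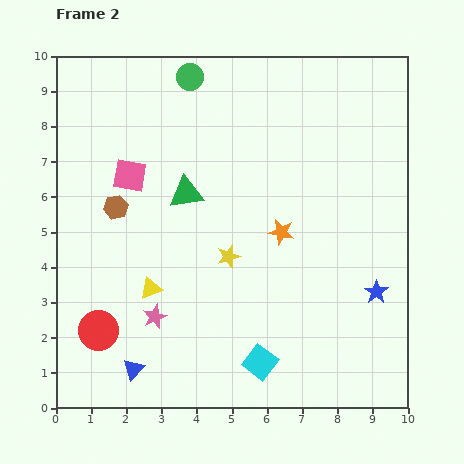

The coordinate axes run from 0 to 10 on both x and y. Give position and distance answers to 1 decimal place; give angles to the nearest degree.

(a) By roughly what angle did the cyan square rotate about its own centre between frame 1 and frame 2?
40° counter-clockwise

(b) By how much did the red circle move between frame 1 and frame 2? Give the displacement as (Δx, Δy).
(0.0, -1.4)

The red circle was at (1.2, 3.6) in frame 1 and (1.2, 2.2) in frame 2.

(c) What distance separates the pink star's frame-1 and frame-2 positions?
3.7

The pink star moved from (6.2, 1.1) to (2.8, 2.6), a distance of √(3.4² + 1.5²) ≈ 3.7.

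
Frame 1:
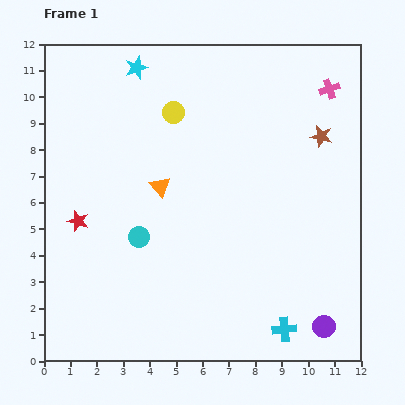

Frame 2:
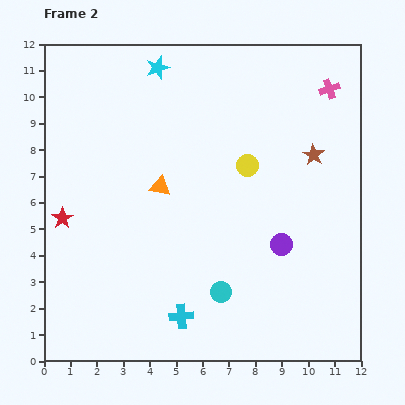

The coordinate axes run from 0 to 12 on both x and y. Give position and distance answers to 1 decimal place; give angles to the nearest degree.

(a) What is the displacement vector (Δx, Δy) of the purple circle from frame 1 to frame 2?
(-1.6, 3.1)

The purple circle was at (10.6, 1.3) in frame 1 and (9.0, 4.4) in frame 2.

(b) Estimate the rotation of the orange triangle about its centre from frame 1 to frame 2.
36° counter-clockwise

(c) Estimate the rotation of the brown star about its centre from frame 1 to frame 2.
19° clockwise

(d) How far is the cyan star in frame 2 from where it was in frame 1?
0.8

The cyan star moved from (3.5, 11.1) to (4.3, 11.1), a distance of √(0.8² + 0.0²) ≈ 0.8.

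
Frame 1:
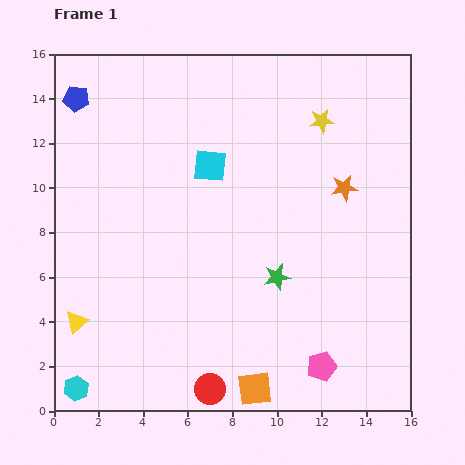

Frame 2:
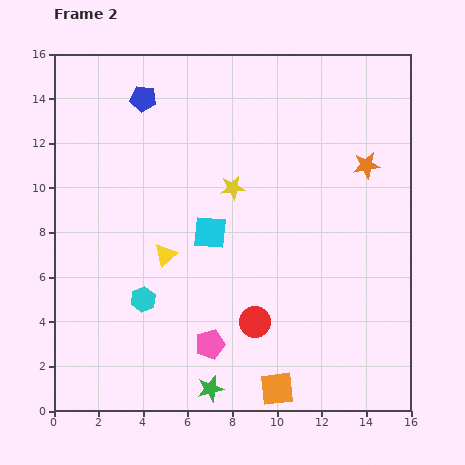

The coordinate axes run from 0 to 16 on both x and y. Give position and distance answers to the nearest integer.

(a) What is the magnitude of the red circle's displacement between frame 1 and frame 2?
4

The red circle moved from (7, 1) to (9, 4), a distance of √(2² + 3²) ≈ 4.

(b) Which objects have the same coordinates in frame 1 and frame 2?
none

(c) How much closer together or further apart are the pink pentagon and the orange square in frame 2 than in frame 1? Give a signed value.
+1

Distance in frame 1: 3. Distance in frame 2: 4.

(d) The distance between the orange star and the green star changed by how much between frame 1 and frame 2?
+7

Distance in frame 1: 5. Distance in frame 2: 12.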